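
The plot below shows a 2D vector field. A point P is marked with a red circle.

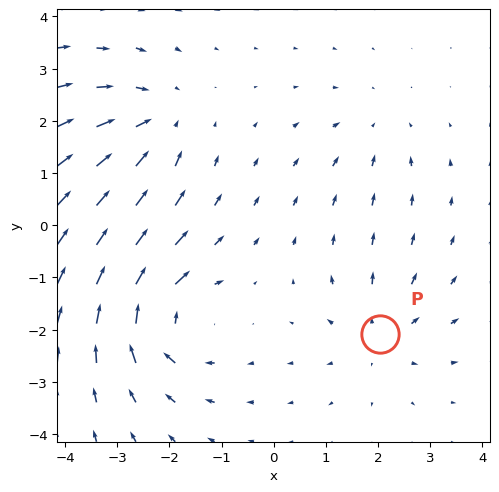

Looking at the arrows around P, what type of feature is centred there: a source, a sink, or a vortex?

source

At P (2.0, -2.1) the arrows spread outward. Divergence about +3, curl ≈0 — positive divergence with near-zero curl is a source.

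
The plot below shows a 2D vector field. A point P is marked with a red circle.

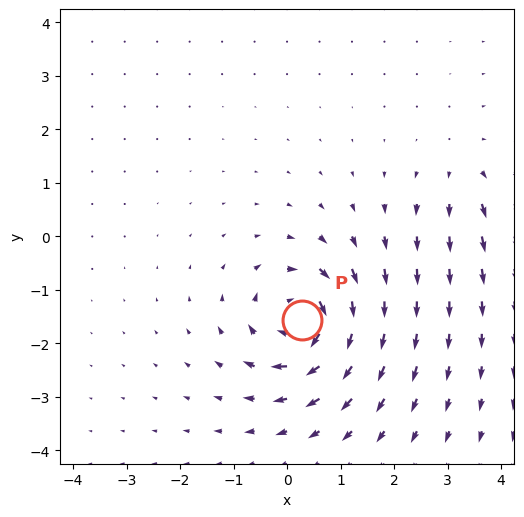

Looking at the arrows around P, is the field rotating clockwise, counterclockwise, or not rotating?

Near P at (0.3, -1.6) the arrows circulate clockwise. The curl (z-component) there is about -6; negative curl means clockwise rotation.

clockwise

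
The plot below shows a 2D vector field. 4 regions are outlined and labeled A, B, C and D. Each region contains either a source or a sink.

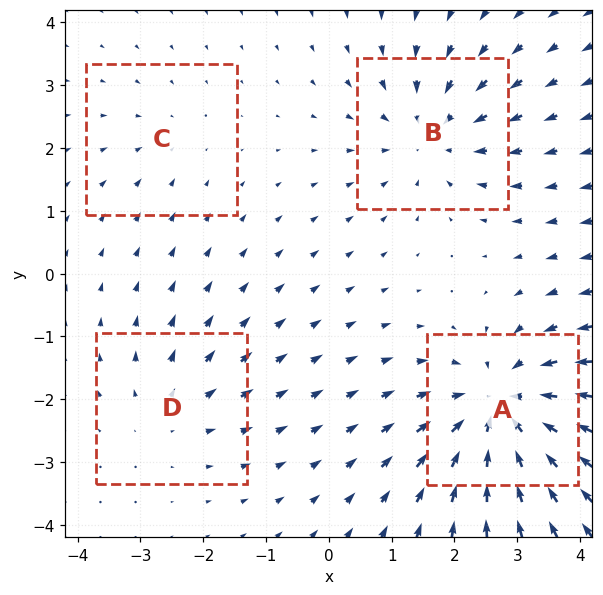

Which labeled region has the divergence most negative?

Divergence at each region's feature centre — A: about -7, B: about -4, C: about -2, D: about +3. Region A is most negative.

A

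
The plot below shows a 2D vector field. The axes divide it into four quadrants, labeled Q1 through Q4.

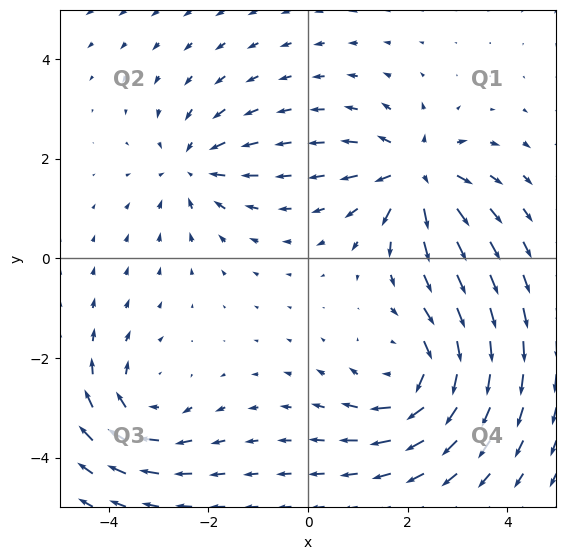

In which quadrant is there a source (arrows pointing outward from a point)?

The source sits at approximately (2.2, 1.7), which lies in quadrant Q1. The divergence there is about +5, positive as expected for a source.

Q1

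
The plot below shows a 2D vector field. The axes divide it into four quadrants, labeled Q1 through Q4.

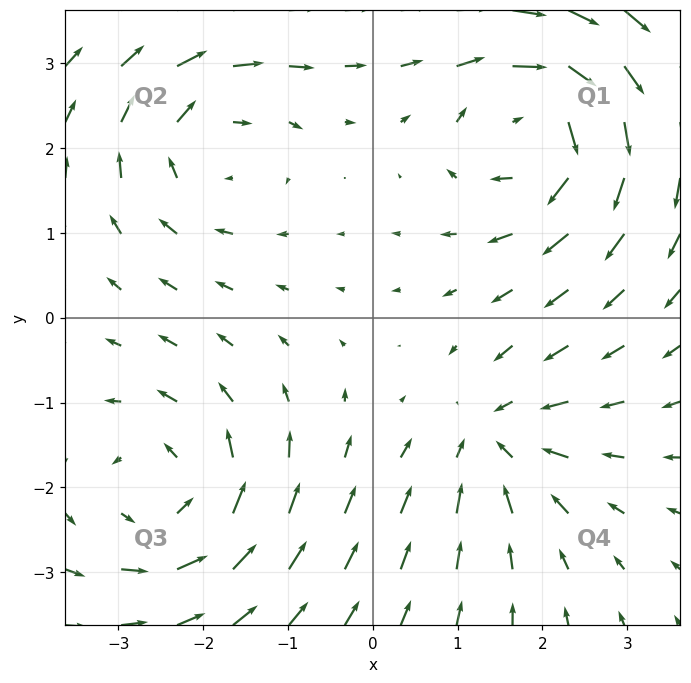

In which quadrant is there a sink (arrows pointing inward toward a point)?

The sink sits at approximately (1.4, -1.4), which lies in quadrant Q4. The divergence there is about -4, negative as expected for a sink.

Q4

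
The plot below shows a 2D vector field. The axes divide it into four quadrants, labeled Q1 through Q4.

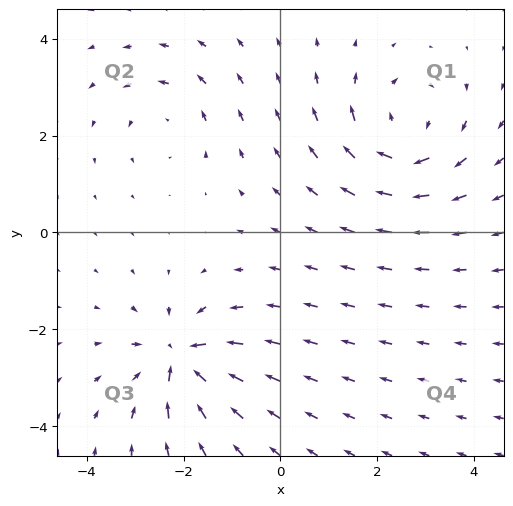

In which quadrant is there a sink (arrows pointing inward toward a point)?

Q3

The sink sits at approximately (-2.1, -2.6), which lies in quadrant Q3. The divergence there is about -5, negative as expected for a sink.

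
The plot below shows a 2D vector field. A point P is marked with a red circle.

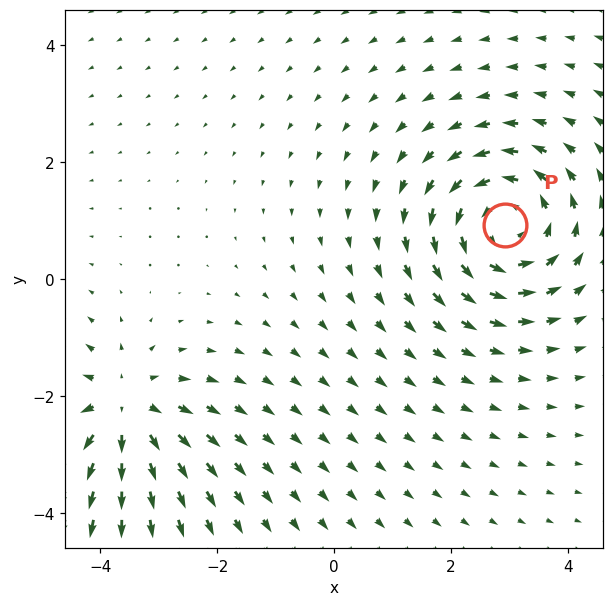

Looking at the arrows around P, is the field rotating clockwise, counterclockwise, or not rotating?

counterclockwise

Near P at (2.9, 0.9) the arrows circulate counterclockwise. The curl (z-component) there is about +4; positive curl means counterclockwise rotation.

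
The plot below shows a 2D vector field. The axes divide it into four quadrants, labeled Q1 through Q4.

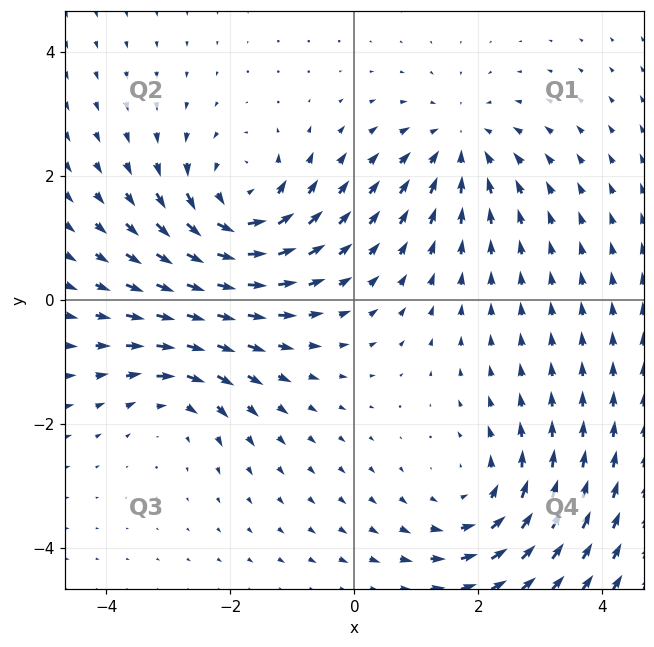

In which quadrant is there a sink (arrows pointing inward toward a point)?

Q1

The sink sits at approximately (1.7, 2.5), which lies in quadrant Q1. The divergence there is about -3, negative as expected for a sink.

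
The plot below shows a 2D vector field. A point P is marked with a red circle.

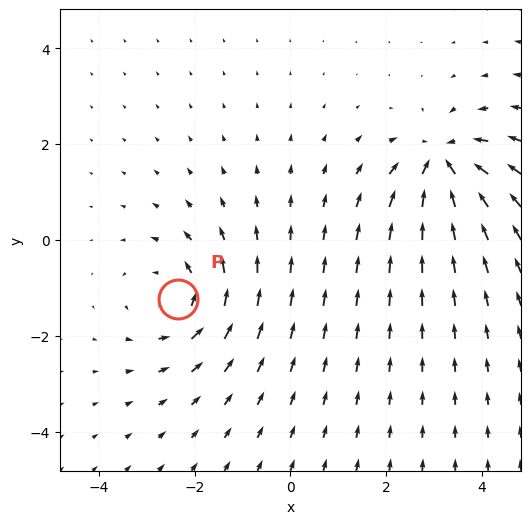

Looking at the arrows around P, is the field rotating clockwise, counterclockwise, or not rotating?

Near P at (-2.4, -1.2) the arrows circulate counterclockwise. The curl (z-component) there is about +4; positive curl means counterclockwise rotation.

counterclockwise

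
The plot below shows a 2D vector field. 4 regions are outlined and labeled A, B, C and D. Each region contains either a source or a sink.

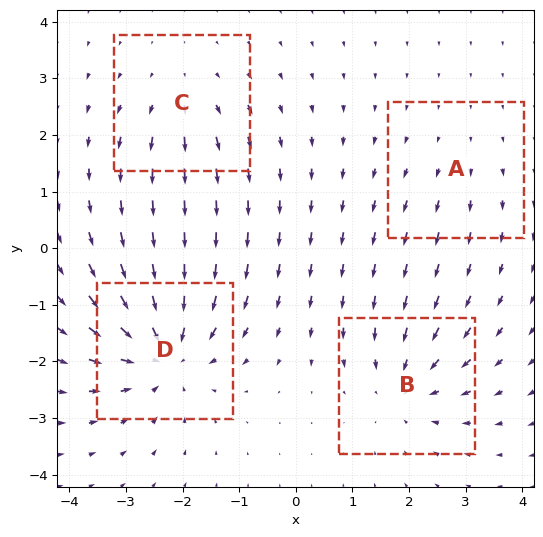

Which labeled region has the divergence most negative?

Divergence at each region's feature centre — A: about +2, B: about -5, C: about +3, D: about -7. Region D is most negative.

D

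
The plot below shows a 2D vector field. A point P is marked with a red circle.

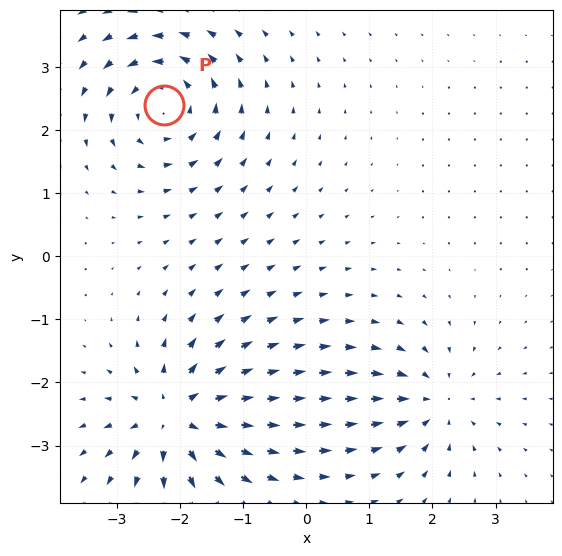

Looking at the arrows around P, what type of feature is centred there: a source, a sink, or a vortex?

vortex

At P (-2.3, 2.4) the arrows circulate counterclockwise. Divergence ≈0, curl about +4 — near-zero divergence with nonzero curl is a vortex.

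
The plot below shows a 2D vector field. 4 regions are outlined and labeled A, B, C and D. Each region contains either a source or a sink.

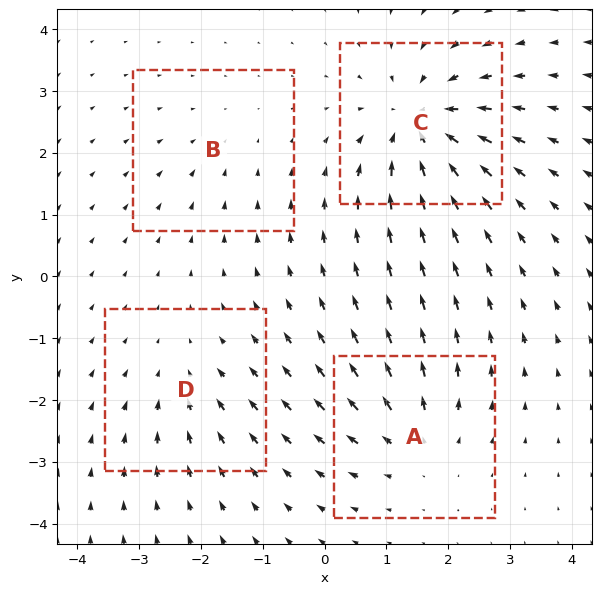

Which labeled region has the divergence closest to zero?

Divergence at each region's feature centre — A: about +4, B: about -2, C: about -7, D: about -3. Region B is closest to zero.

B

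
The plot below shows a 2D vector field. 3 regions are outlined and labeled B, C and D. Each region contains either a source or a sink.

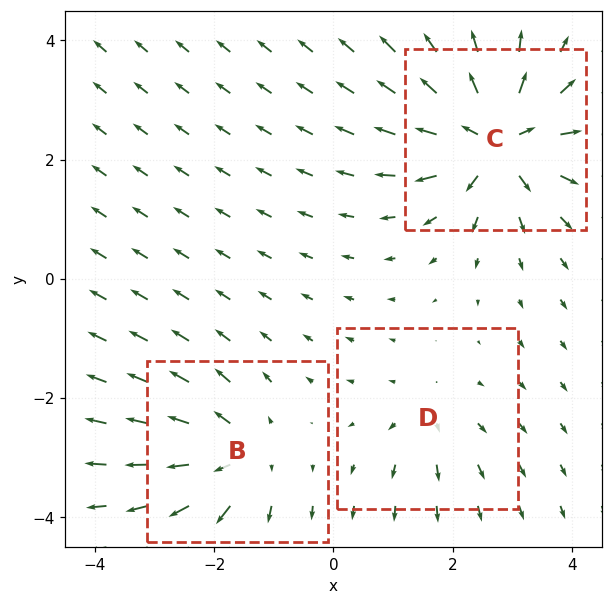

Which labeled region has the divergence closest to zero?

Divergence at each region's feature centre — B: about +4, C: about +7, D: about +3. Region D is closest to zero.

D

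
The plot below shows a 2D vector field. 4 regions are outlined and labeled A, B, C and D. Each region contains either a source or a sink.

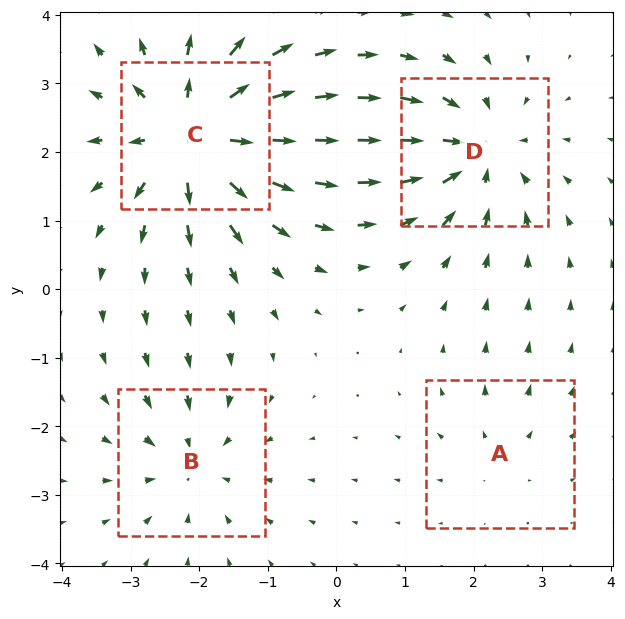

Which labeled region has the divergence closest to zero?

Divergence at each region's feature centre — A: about +2, B: about -4, C: about +7, D: about -5. Region A is closest to zero.

A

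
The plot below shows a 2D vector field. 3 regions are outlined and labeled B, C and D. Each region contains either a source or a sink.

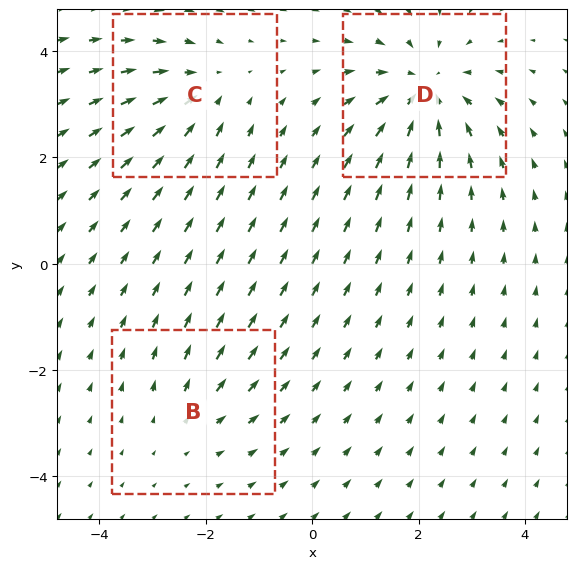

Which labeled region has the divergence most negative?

D

Divergence at each region's feature centre — B: about +2, C: about -3, D: about -5. Region D is most negative.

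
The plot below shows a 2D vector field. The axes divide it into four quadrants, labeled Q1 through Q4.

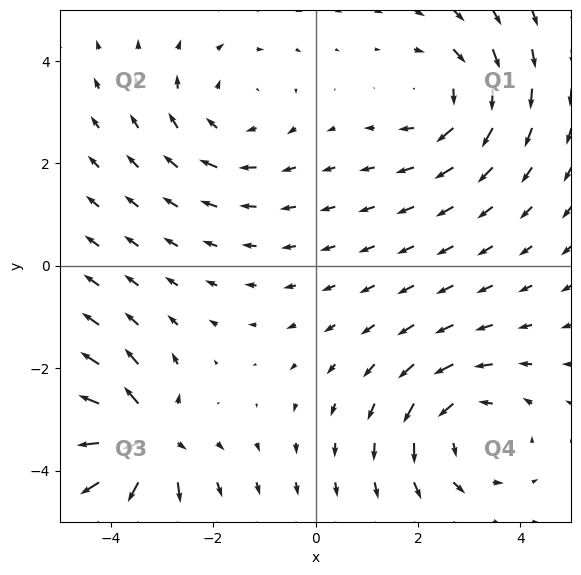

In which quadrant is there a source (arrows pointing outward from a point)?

Q3

The source sits at approximately (-3.4, -3.4), which lies in quadrant Q3. The divergence there is about +6, positive as expected for a source.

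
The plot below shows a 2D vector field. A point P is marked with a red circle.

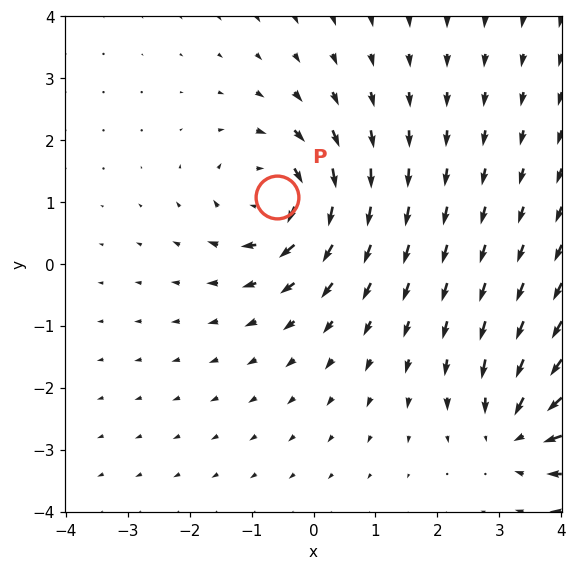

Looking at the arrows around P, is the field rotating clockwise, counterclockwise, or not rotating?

Near P at (-0.6, 1.1) the arrows circulate clockwise. The curl (z-component) there is about -5; negative curl means clockwise rotation.

clockwise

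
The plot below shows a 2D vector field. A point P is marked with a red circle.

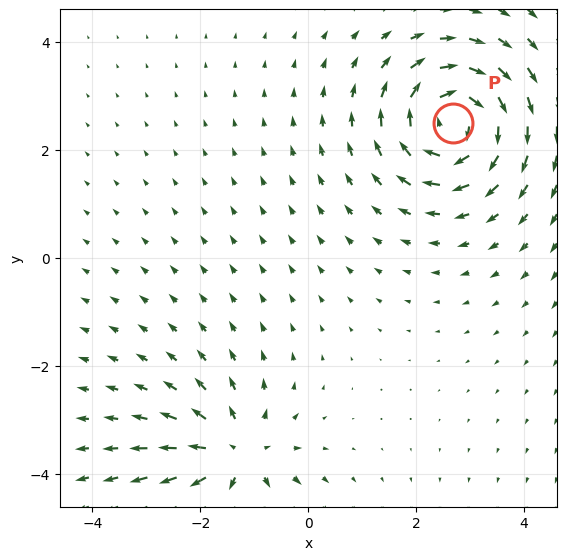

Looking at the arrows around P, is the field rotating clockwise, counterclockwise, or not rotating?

clockwise

Near P at (2.7, 2.5) the arrows circulate clockwise. The curl (z-component) there is about -6; negative curl means clockwise rotation.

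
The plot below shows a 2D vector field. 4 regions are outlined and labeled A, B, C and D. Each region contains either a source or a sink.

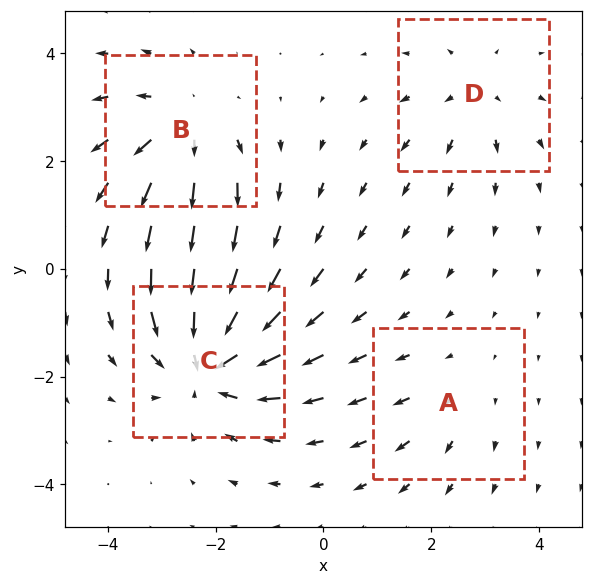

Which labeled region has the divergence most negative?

Divergence at each region's feature centre — A: about +2, B: about +5, C: about -7, D: about +3. Region C is most negative.

C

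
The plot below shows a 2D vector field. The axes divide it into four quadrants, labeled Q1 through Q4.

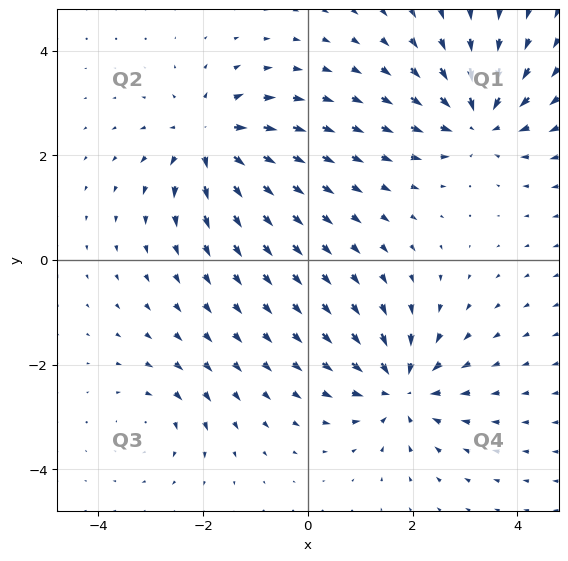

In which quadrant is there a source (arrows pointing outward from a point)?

Q2

The source sits at approximately (-1.9, 2.3), which lies in quadrant Q2. The divergence there is about +6, positive as expected for a source.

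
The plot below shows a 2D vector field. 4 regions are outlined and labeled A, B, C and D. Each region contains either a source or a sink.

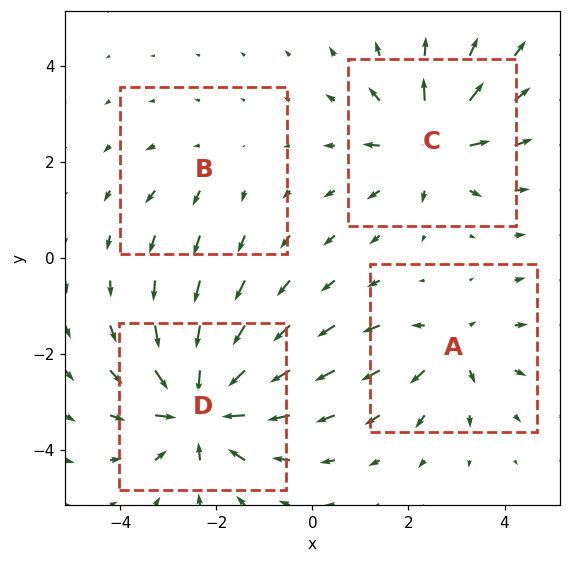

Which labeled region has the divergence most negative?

Divergence at each region's feature centre — A: about +4, B: about +2, C: about +6, D: about -8. Region D is most negative.

D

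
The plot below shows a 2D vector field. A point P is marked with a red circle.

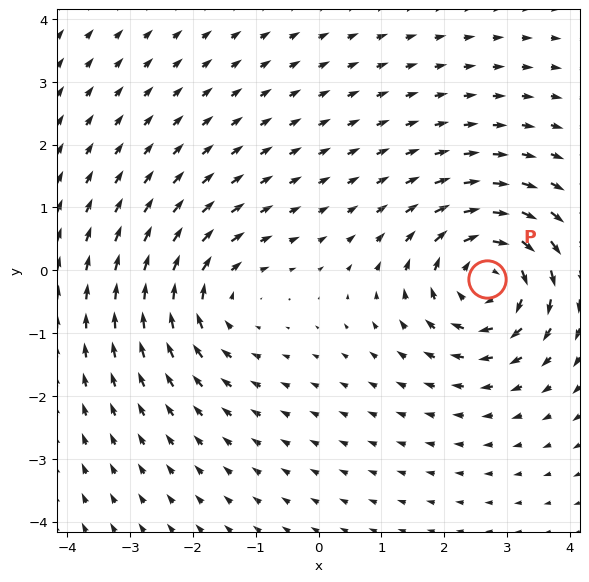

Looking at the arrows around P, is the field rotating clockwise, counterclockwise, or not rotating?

clockwise

Near P at (2.7, -0.1) the arrows circulate clockwise. The curl (z-component) there is about -5; negative curl means clockwise rotation.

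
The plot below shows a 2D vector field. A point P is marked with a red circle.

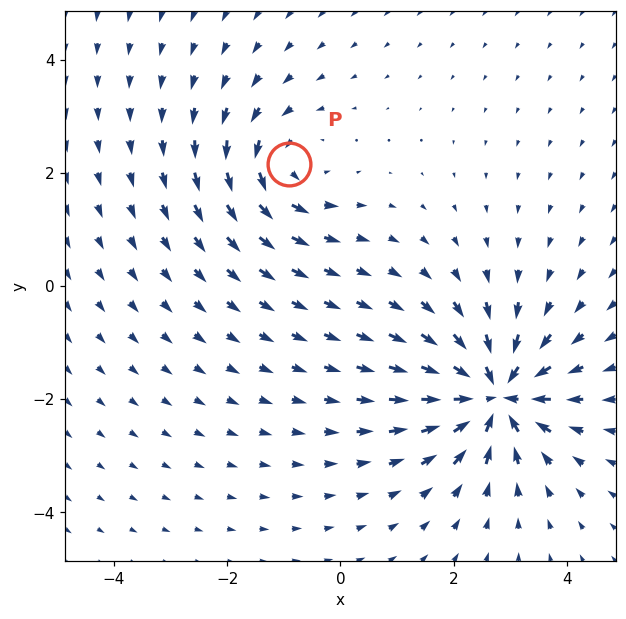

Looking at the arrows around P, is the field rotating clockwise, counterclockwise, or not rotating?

Near P at (-0.9, 2.1) the arrows circulate counterclockwise. The curl (z-component) there is about +3; positive curl means counterclockwise rotation.

counterclockwise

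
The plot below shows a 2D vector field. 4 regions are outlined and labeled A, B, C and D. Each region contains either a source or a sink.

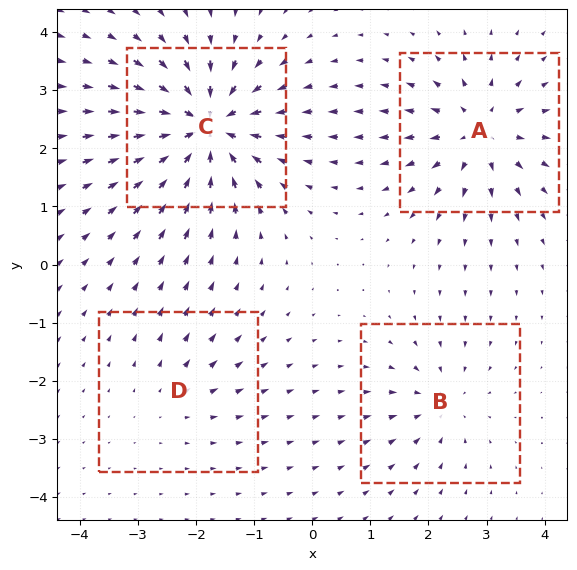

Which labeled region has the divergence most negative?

C

Divergence at each region's feature centre — A: about +6, B: about -4, C: about -8, D: about +2. Region C is most negative.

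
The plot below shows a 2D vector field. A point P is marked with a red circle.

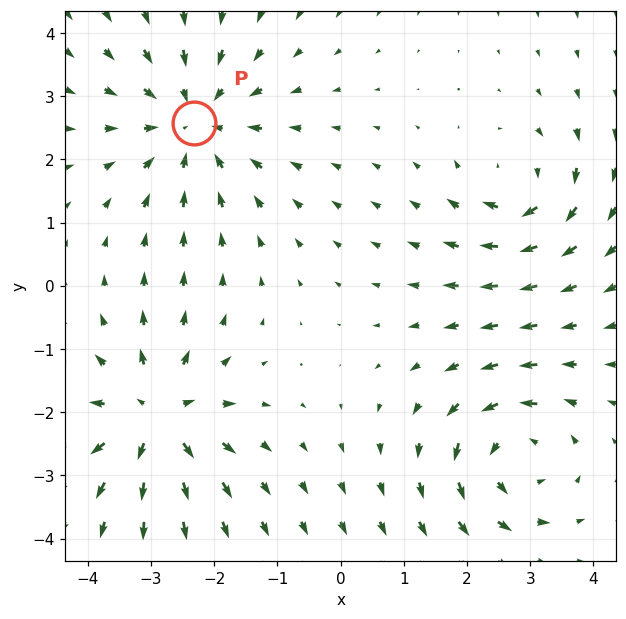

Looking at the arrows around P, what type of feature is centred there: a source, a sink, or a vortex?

At P (-2.3, 2.6) the arrows converge inward. Divergence about -4, curl ≈0 — negative divergence with near-zero curl is a sink.

sink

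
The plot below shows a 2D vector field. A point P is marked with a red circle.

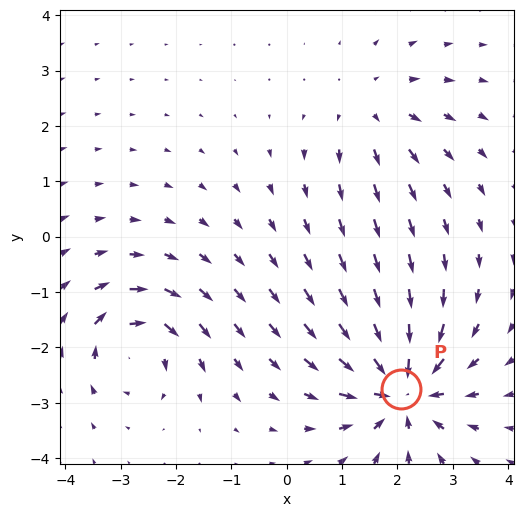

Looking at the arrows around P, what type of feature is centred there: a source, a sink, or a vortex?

sink

At P (2.1, -2.8) the arrows converge inward. Divergence about -6, curl ≈0 — negative divergence with near-zero curl is a sink.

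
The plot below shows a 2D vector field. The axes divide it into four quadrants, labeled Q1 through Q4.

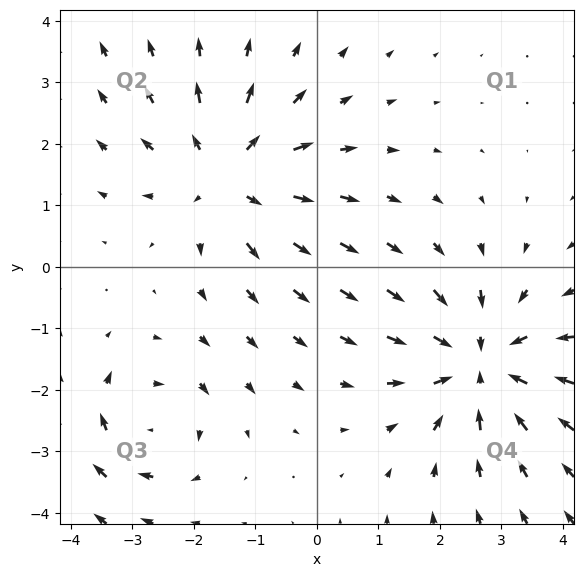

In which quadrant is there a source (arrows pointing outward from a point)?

Q2

The source sits at approximately (-1.4, 1.5), which lies in quadrant Q2. The divergence there is about +4, positive as expected for a source.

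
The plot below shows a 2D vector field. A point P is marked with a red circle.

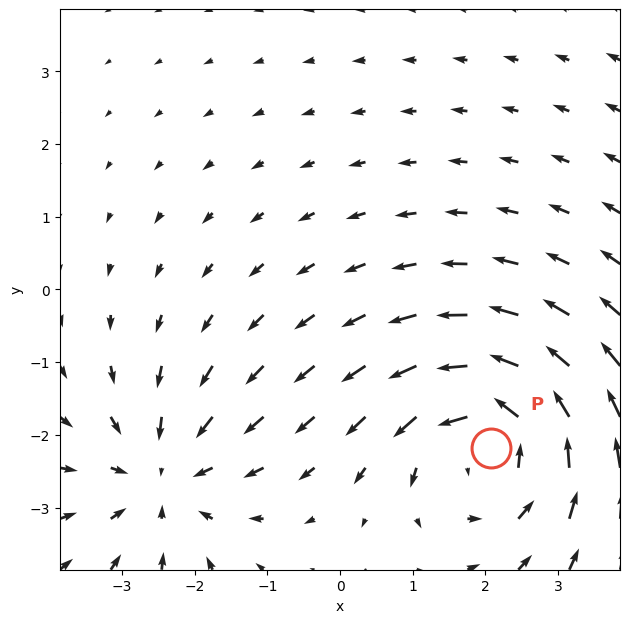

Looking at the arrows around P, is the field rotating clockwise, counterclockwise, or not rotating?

Near P at (2.1, -2.2) the arrows circulate counterclockwise. The curl (z-component) there is about +5; positive curl means counterclockwise rotation.

counterclockwise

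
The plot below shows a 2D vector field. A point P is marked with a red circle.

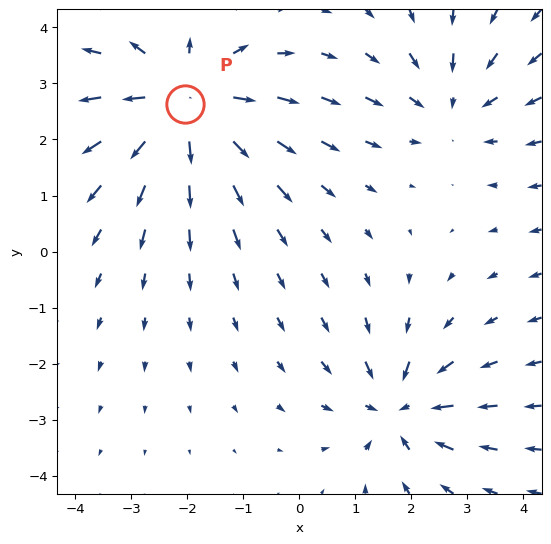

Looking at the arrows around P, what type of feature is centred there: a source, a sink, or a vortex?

At P (-2.0, 2.6) the arrows spread outward. Divergence about +4, curl ≈0 — positive divergence with near-zero curl is a source.

source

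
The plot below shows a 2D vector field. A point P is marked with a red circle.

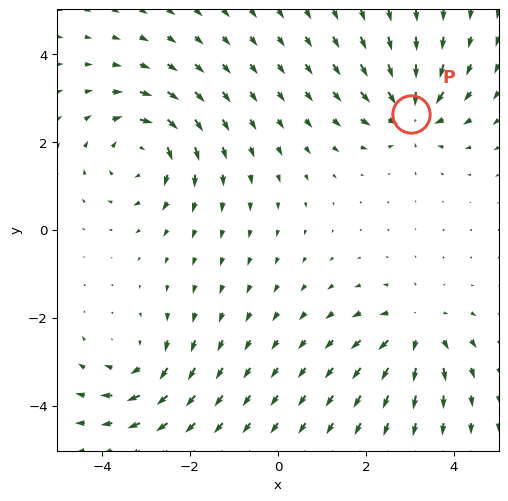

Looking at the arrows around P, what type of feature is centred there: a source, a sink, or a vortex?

sink

At P (3.0, 2.6) the arrows converge inward. Divergence about -6, curl ≈0 — negative divergence with near-zero curl is a sink.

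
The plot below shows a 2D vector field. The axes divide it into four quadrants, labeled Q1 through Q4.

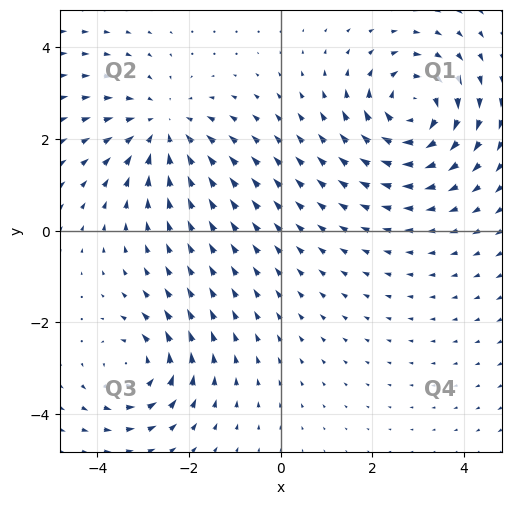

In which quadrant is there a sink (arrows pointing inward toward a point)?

Q2

The sink sits at approximately (-2.6, 2.3), which lies in quadrant Q2. The divergence there is about -3, negative as expected for a sink.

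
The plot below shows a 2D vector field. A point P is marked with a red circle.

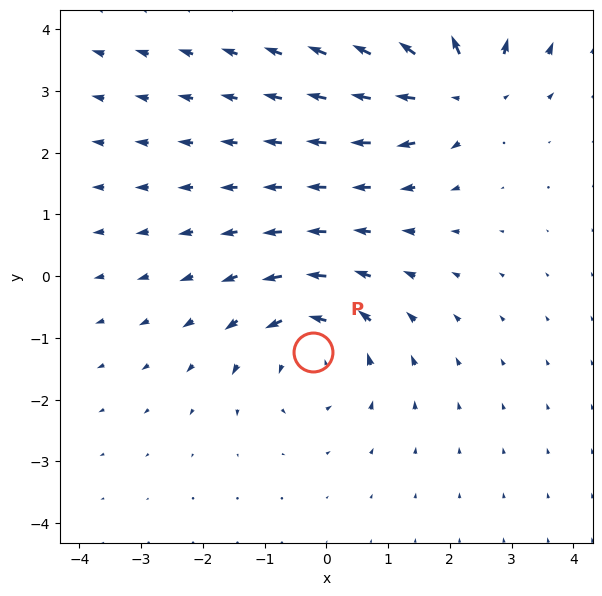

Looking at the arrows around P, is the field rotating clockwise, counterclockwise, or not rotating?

counterclockwise

Near P at (-0.2, -1.2) the arrows circulate counterclockwise. The curl (z-component) there is about +4; positive curl means counterclockwise rotation.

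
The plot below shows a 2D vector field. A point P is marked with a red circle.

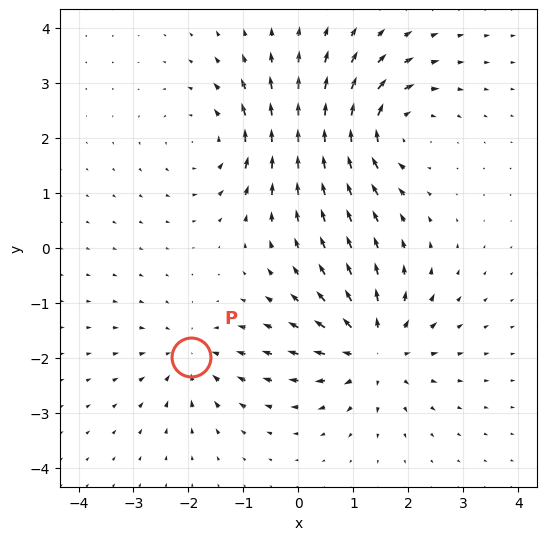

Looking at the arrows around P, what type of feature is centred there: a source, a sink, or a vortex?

sink

At P (-2.0, -2.0) the arrows converge inward. Divergence about -4, curl ≈0 — negative divergence with near-zero curl is a sink.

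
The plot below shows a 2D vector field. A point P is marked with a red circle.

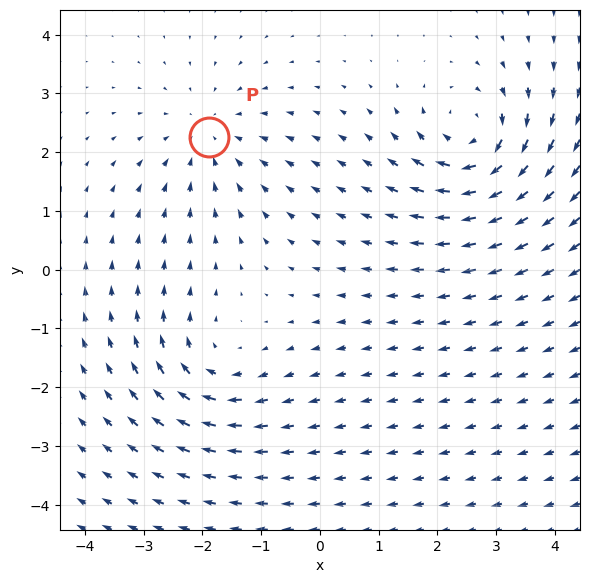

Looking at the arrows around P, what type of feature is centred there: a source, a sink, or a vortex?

At P (-1.9, 2.3) the arrows converge inward. Divergence about -3, curl ≈0 — negative divergence with near-zero curl is a sink.

sink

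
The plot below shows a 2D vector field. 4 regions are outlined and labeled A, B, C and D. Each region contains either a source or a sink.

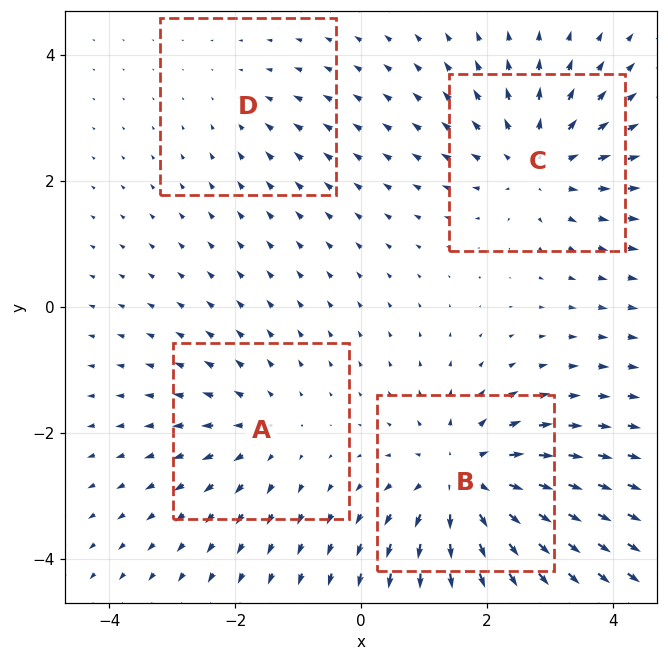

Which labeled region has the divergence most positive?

B

Divergence at each region's feature centre — A: about +3, B: about +6, C: about +5, D: about -2. Region B is most positive.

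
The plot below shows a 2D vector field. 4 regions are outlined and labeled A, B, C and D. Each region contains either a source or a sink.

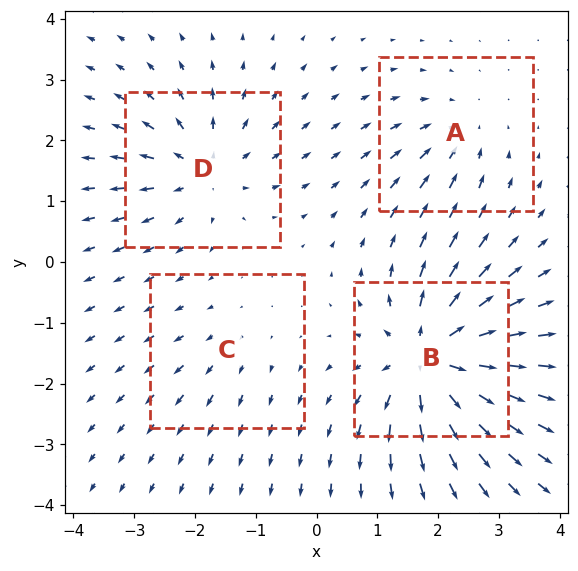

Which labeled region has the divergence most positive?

Divergence at each region's feature centre — A: about -4, B: about +9, C: about +2, D: about +5. Region B is most positive.

B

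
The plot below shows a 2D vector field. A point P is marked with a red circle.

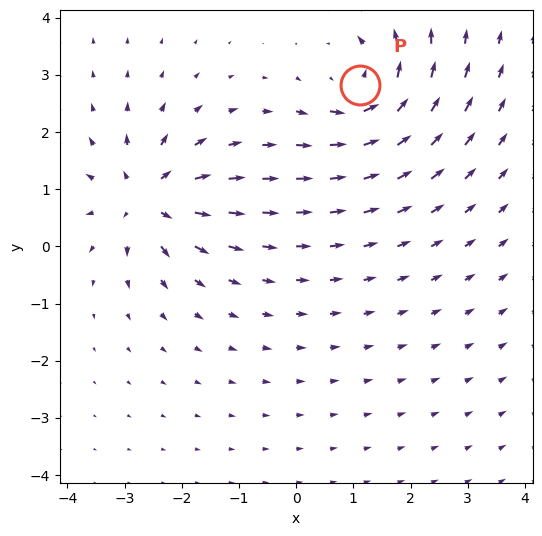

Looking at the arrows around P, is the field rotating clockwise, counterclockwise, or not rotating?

Near P at (1.1, 2.8) the arrows circulate counterclockwise. The curl (z-component) there is about +6; positive curl means counterclockwise rotation.

counterclockwise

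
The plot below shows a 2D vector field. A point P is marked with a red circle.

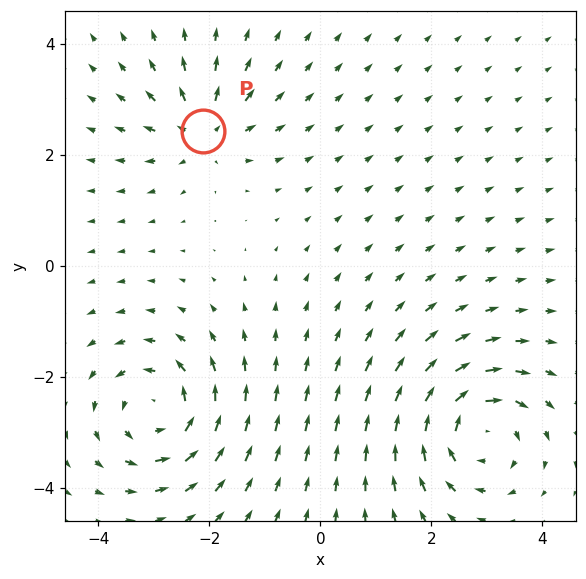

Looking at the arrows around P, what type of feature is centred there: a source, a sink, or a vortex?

source

At P (-2.1, 2.4) the arrows spread outward. Divergence about +4, curl ≈0 — positive divergence with near-zero curl is a source.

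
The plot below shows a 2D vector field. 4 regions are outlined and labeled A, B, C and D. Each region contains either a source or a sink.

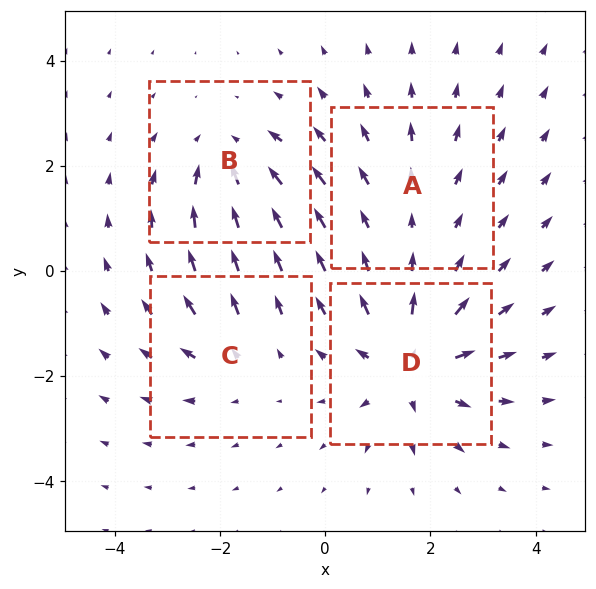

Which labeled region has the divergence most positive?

Divergence at each region's feature centre — A: about +2, B: about -5, C: about +3, D: about +7. Region D is most positive.

D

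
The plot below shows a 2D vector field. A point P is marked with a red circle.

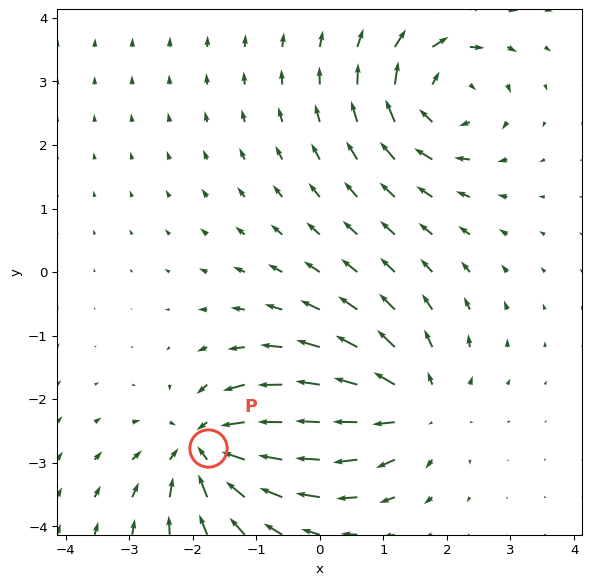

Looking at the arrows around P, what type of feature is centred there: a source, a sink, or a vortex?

sink

At P (-1.8, -2.8) the arrows converge inward. Divergence about -7, curl ≈0 — negative divergence with near-zero curl is a sink.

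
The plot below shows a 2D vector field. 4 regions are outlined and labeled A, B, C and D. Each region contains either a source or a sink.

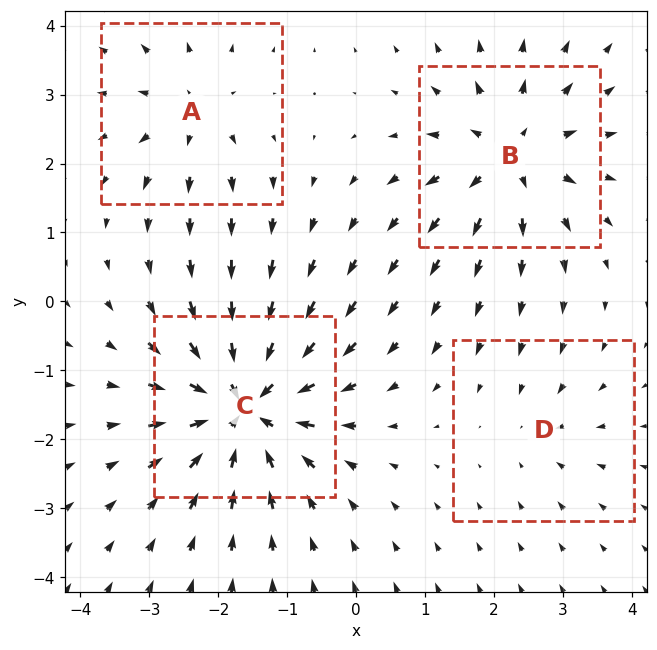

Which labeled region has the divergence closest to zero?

Divergence at each region's feature centre — A: about +4, B: about +5, C: about -8, D: about -2. Region D is closest to zero.

D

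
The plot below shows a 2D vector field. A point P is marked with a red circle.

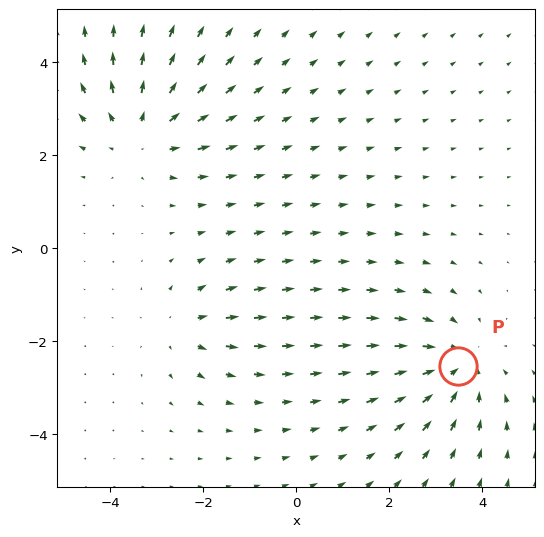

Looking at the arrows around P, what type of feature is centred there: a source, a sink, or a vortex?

sink

At P (3.5, -2.5) the arrows converge inward. Divergence about -4, curl ≈0 — negative divergence with near-zero curl is a sink.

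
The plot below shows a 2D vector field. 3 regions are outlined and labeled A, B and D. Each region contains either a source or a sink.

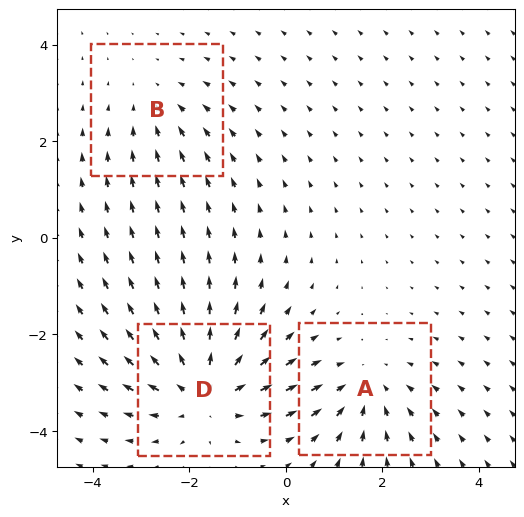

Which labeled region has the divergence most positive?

Divergence at each region's feature centre — A: about -3, B: about -2, D: about +4. Region D is most positive.

D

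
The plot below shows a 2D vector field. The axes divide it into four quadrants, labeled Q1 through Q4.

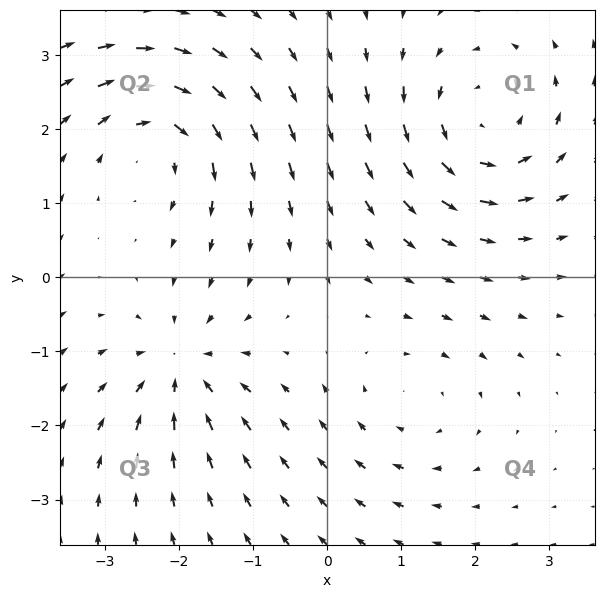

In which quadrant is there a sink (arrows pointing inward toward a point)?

Q3

The sink sits at approximately (-2.0, -1.2), which lies in quadrant Q3. The divergence there is about -4, negative as expected for a sink.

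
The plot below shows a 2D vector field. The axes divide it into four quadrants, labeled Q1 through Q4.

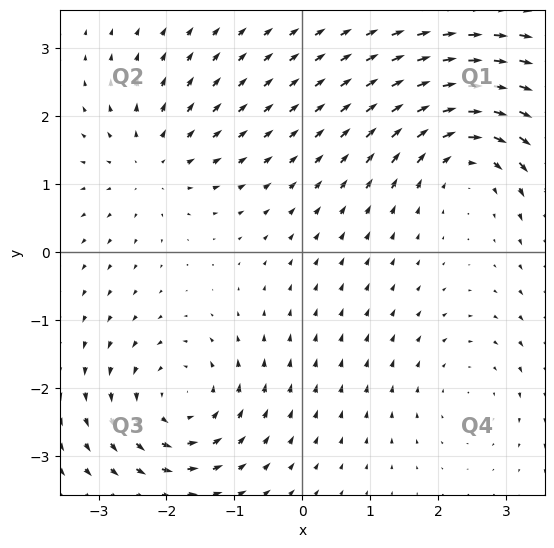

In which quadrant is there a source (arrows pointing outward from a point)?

The source sits at approximately (-2.2, 1.3), which lies in quadrant Q2. The divergence there is about +3, positive as expected for a source.

Q2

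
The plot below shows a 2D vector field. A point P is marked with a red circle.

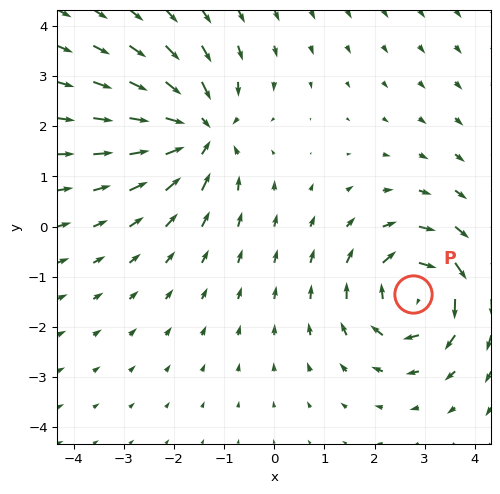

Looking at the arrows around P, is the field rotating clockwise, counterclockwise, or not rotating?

clockwise

Near P at (2.8, -1.3) the arrows circulate clockwise. The curl (z-component) there is about -5; negative curl means clockwise rotation.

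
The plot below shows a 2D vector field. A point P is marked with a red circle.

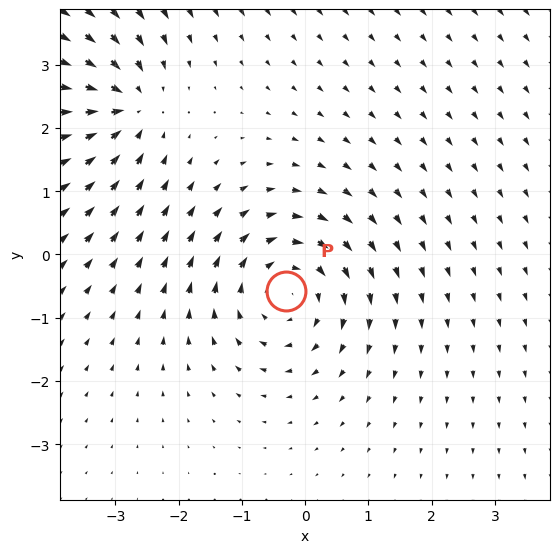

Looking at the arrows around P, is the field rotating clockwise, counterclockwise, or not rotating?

clockwise

Near P at (-0.3, -0.6) the arrows circulate clockwise. The curl (z-component) there is about -4; negative curl means clockwise rotation.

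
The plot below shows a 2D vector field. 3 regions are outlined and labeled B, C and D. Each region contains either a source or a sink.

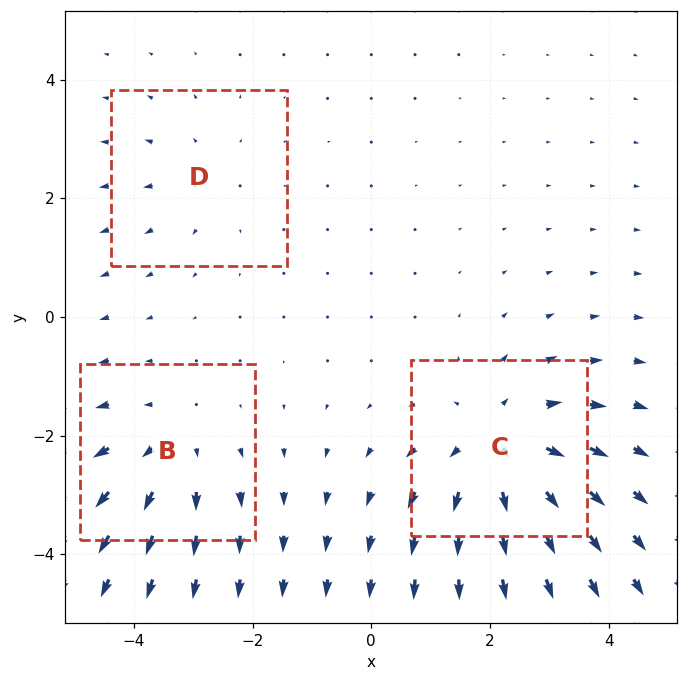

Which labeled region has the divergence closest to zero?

D

Divergence at each region's feature centre — B: about +3, C: about +4, D: about +2. Region D is closest to zero.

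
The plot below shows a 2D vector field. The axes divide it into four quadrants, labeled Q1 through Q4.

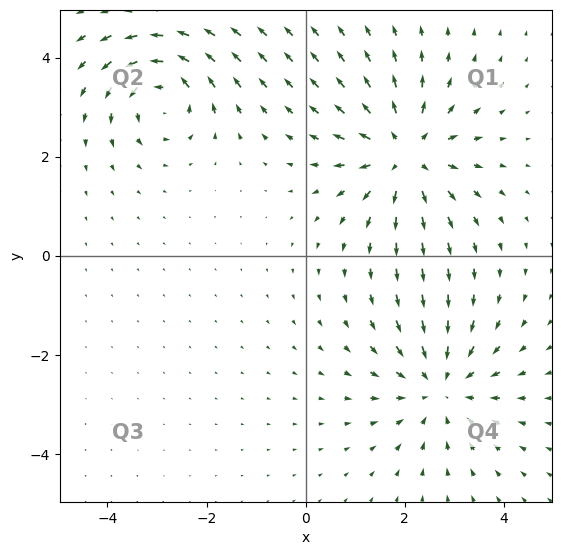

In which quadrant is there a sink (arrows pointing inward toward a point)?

The sink sits at approximately (2.7, -2.7), which lies in quadrant Q4. The divergence there is about -4, negative as expected for a sink.

Q4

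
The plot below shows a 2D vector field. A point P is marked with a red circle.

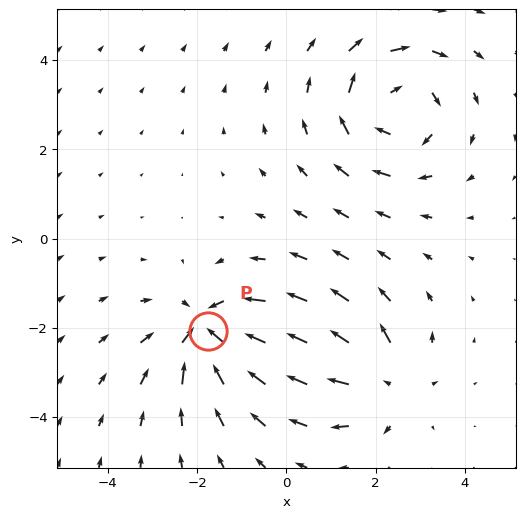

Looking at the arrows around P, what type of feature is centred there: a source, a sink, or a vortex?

At P (-1.8, -2.1) the arrows converge inward. Divergence about -5, curl ≈0 — negative divergence with near-zero curl is a sink.

sink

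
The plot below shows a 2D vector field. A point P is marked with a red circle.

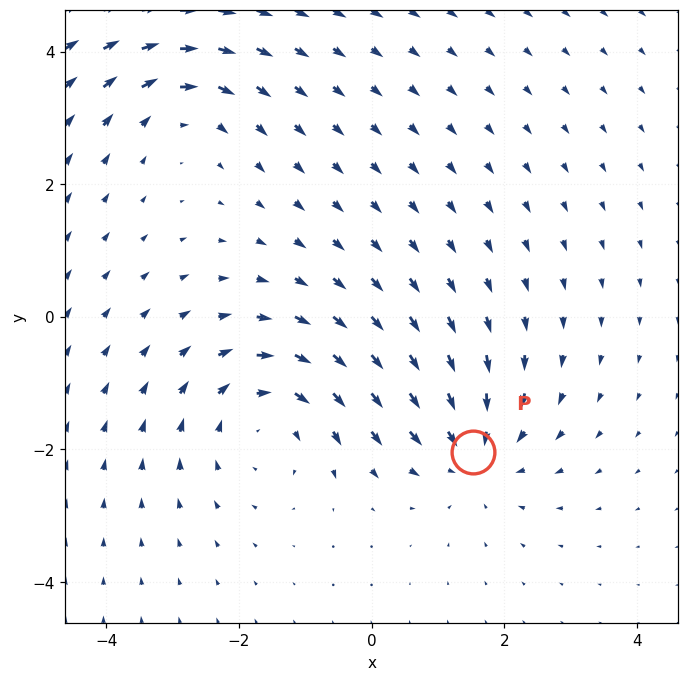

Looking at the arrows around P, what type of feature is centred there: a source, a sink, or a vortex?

At P (1.5, -2.0) the arrows converge inward. Divergence about -4, curl ≈0 — negative divergence with near-zero curl is a sink.

sink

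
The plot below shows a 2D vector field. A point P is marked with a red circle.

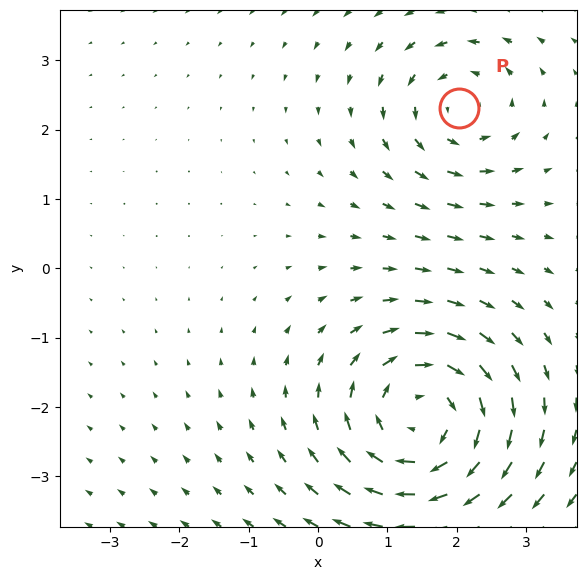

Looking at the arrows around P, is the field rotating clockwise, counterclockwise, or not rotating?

counterclockwise

Near P at (2.0, 2.3) the arrows circulate counterclockwise. The curl (z-component) there is about +3; positive curl means counterclockwise rotation.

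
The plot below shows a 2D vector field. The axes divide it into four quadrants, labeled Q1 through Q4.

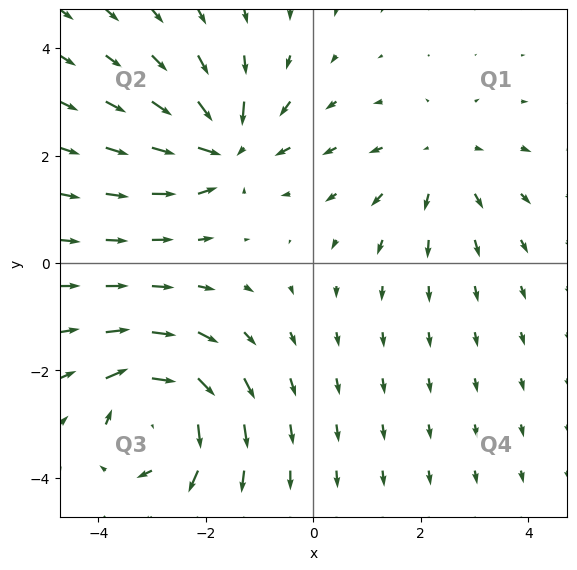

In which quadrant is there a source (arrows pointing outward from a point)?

The source sits at approximately (2.4, 1.9), which lies in quadrant Q1. The divergence there is about +3, positive as expected for a source.

Q1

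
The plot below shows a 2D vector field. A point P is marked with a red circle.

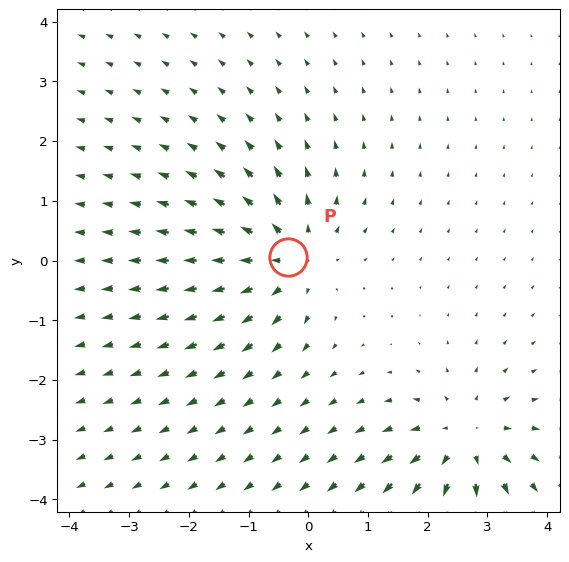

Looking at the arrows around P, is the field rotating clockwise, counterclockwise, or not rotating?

Near P at (-0.3, 0.1) the arrows show no circulation. The curl there is ≈0.

not rotating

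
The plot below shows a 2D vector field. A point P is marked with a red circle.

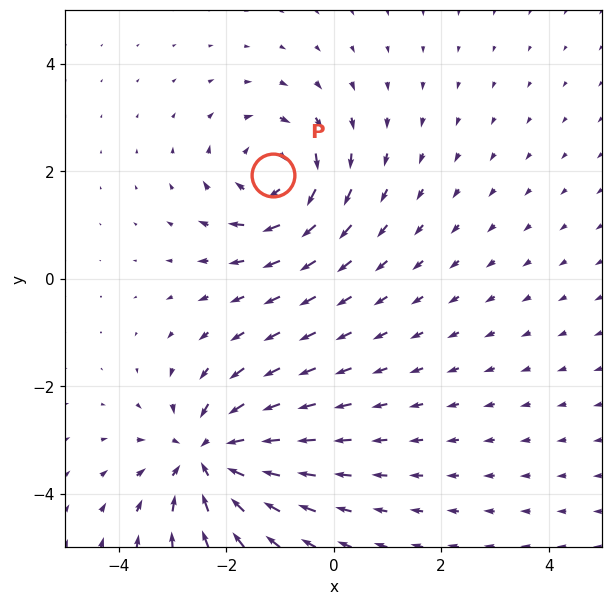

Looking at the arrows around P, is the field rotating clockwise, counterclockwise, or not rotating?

Near P at (-1.1, 1.9) the arrows circulate clockwise. The curl (z-component) there is about -5; negative curl means clockwise rotation.

clockwise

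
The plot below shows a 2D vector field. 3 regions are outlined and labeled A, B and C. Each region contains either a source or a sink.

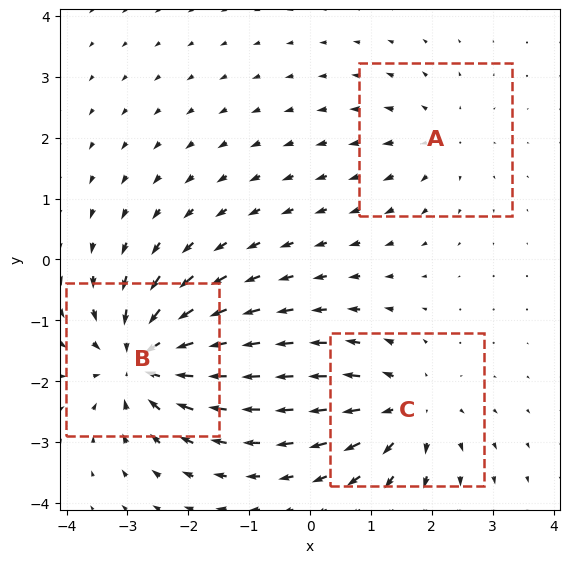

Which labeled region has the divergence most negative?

Divergence at each region's feature centre — A: about +2, B: about -5, C: about +4. Region B is most negative.

B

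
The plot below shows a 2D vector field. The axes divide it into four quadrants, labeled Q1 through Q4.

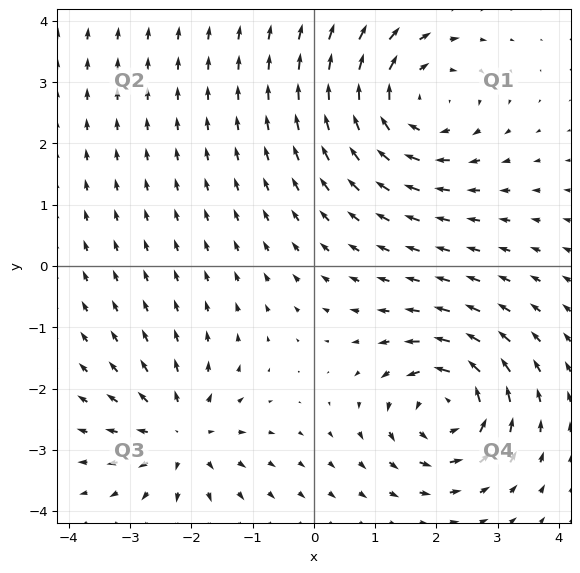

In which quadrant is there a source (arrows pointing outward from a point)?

The source sits at approximately (-2.2, -2.7), which lies in quadrant Q3. The divergence there is about +4, positive as expected for a source.

Q3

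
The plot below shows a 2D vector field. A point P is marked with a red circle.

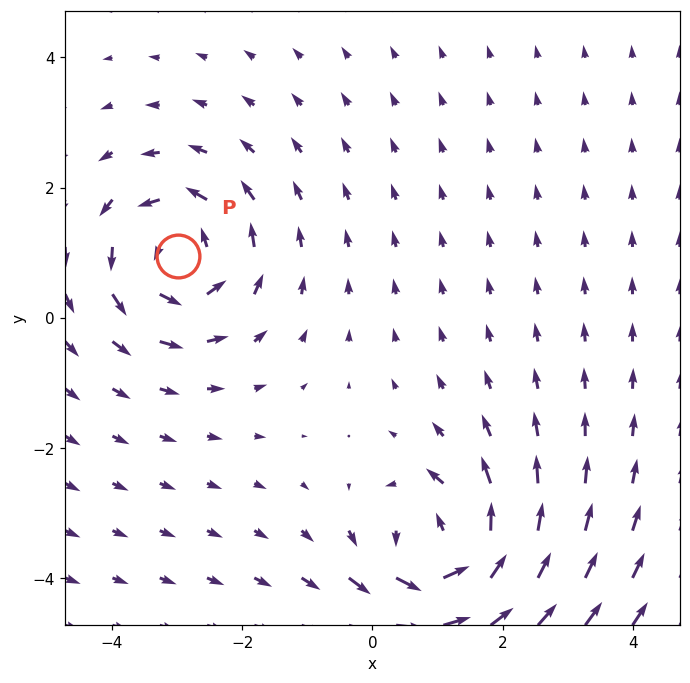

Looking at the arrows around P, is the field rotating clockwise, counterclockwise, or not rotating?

counterclockwise

Near P at (-3.0, 0.9) the arrows circulate counterclockwise. The curl (z-component) there is about +4; positive curl means counterclockwise rotation.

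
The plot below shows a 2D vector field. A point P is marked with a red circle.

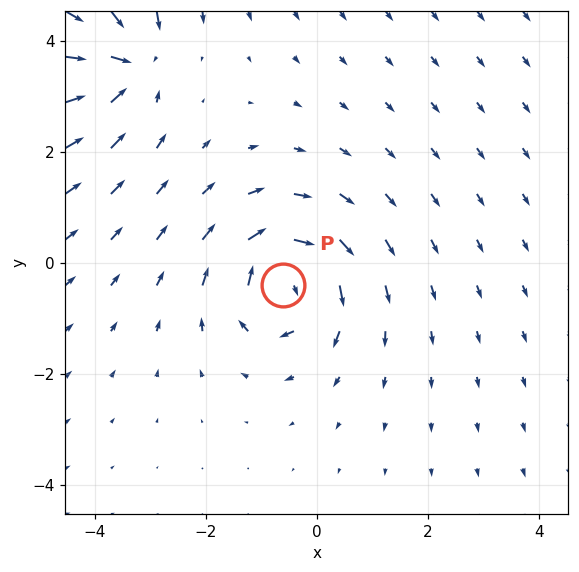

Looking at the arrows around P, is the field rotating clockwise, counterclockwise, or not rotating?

clockwise

Near P at (-0.6, -0.4) the arrows circulate clockwise. The curl (z-component) there is about -5; negative curl means clockwise rotation.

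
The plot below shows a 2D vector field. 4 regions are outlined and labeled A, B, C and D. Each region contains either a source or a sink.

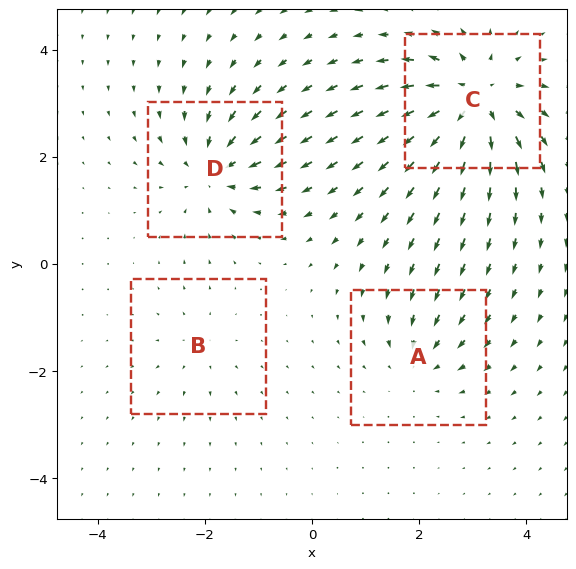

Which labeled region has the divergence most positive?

C

Divergence at each region's feature centre — A: about -4, B: about +3, C: about +8, D: about -6. Region C is most positive.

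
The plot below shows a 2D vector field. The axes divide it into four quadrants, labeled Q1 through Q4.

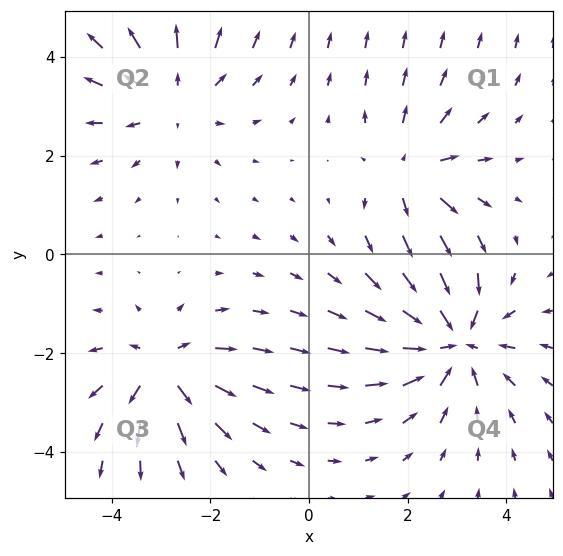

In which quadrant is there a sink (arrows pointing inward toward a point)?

The sink sits at approximately (2.9, -1.7), which lies in quadrant Q4. The divergence there is about -4, negative as expected for a sink.

Q4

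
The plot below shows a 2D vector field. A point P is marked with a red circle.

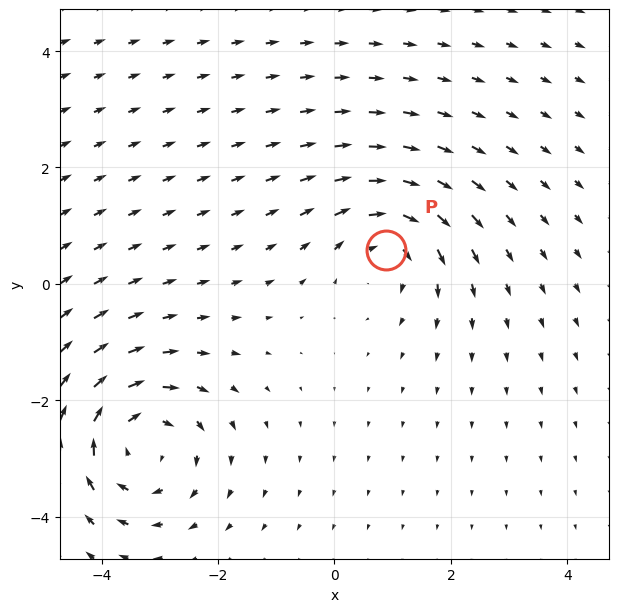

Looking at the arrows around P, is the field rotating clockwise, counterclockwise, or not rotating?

clockwise

Near P at (0.9, 0.6) the arrows circulate clockwise. The curl (z-component) there is about -4; negative curl means clockwise rotation.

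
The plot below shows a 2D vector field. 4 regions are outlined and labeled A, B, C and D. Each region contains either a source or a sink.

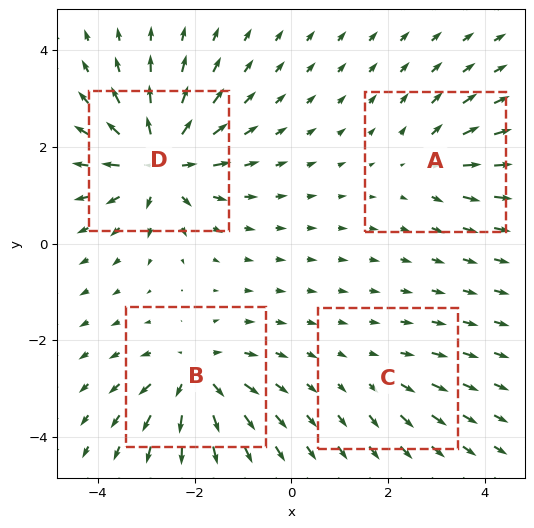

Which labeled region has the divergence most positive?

D

Divergence at each region's feature centre — A: about +4, B: about +7, C: about +2, D: about +9. Region D is most positive.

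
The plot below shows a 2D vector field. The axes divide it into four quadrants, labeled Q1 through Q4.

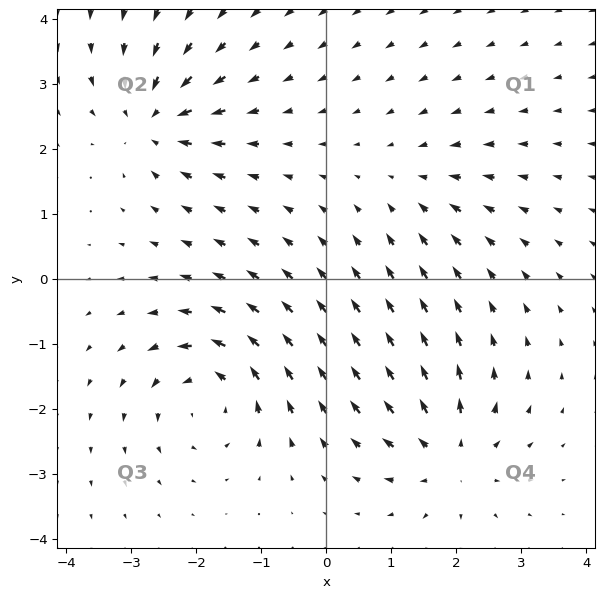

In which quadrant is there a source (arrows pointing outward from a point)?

The source sits at approximately (1.9, -2.7), which lies in quadrant Q4. The divergence there is about +5, positive as expected for a source.

Q4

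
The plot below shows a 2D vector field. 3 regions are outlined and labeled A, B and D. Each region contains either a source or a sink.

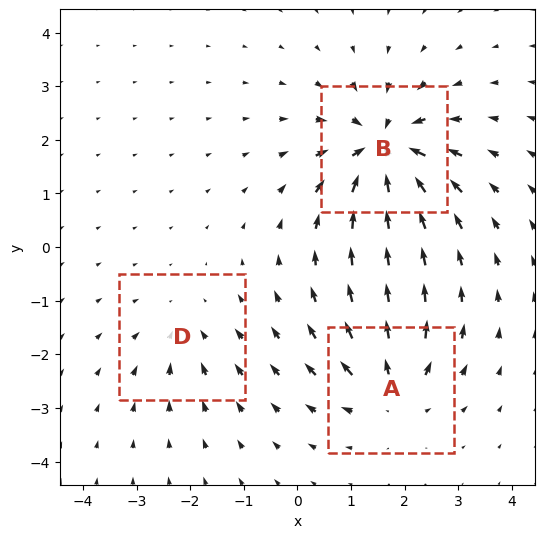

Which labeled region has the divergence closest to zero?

D

Divergence at each region's feature centre — A: about +4, B: about -6, D: about -2. Region D is closest to zero.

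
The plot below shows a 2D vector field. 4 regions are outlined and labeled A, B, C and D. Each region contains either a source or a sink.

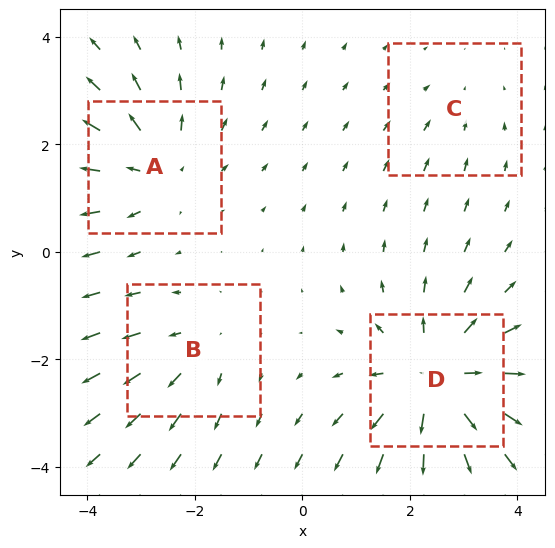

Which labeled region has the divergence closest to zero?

Divergence at each region's feature centre — A: about +4, B: about +3, C: about -2, D: about +6. Region C is closest to zero.

C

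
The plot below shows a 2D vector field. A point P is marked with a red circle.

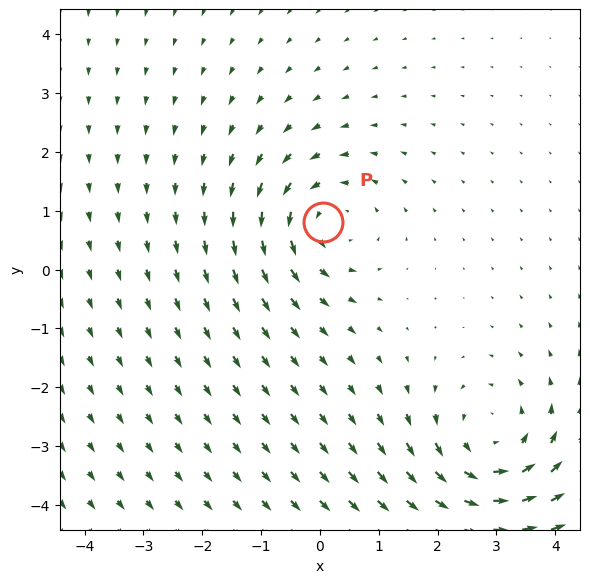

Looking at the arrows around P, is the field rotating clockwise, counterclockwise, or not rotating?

counterclockwise

Near P at (0.1, 0.8) the arrows circulate counterclockwise. The curl (z-component) there is about +4; positive curl means counterclockwise rotation.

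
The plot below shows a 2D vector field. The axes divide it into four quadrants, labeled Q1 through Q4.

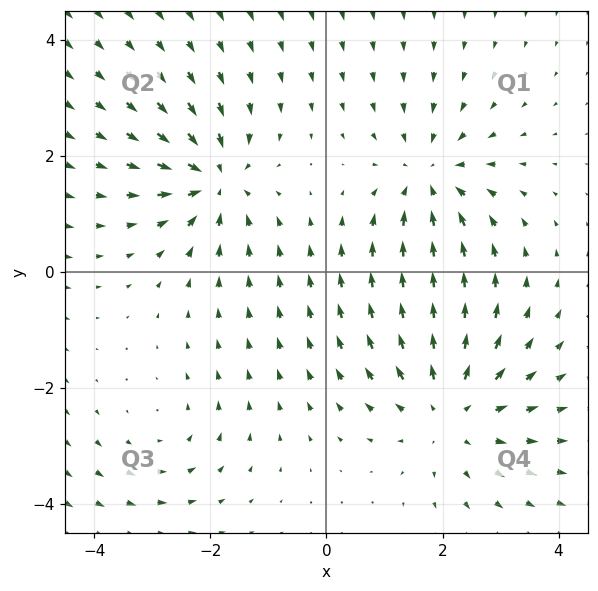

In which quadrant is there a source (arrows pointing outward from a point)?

The source sits at approximately (2.1, -2.4), which lies in quadrant Q4. The divergence there is about +4, positive as expected for a source.

Q4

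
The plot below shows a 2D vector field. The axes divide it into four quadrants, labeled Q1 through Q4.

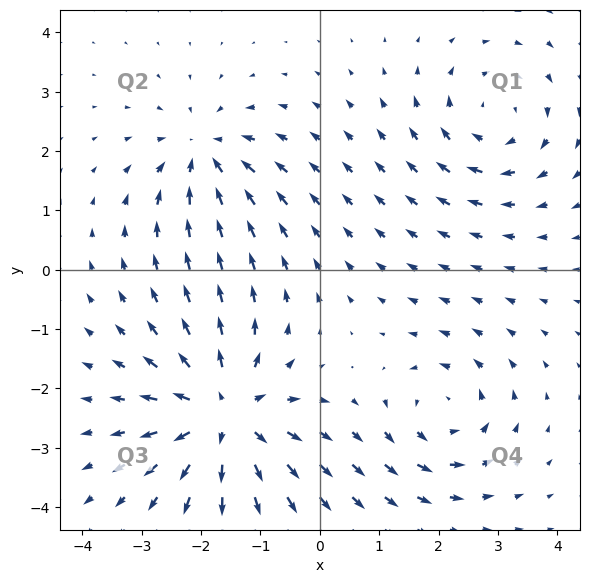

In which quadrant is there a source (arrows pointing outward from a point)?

The source sits at approximately (-1.6, -2.4), which lies in quadrant Q3. The divergence there is about +5, positive as expected for a source.

Q3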